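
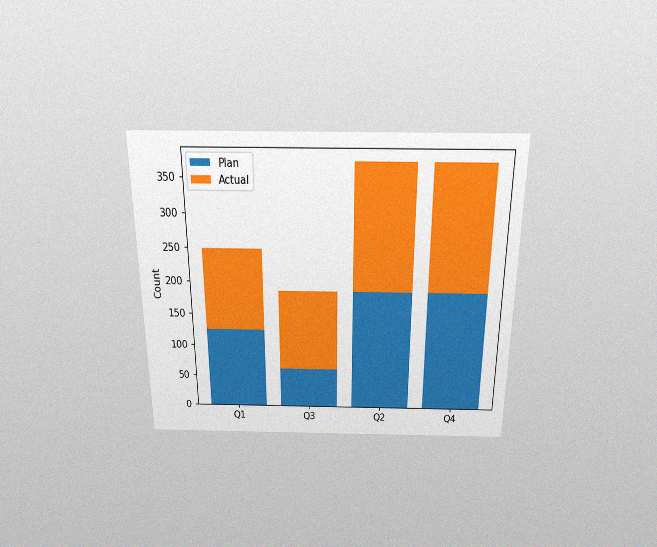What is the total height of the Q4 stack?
The chart is viewed slightly from above, with some photo noise. The Q4 stack's top reaches 372 on the y-axis.

372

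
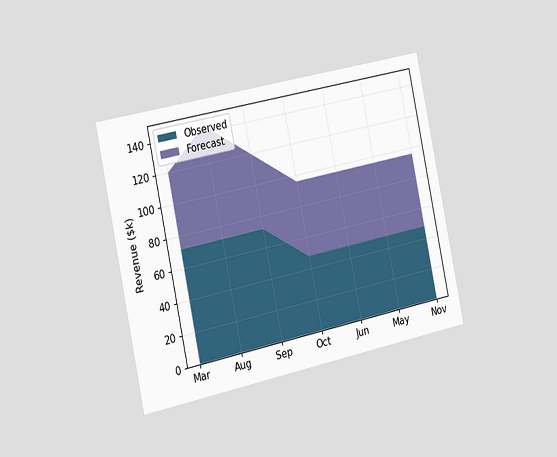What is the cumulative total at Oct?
$96k

The chart is tilted about 12° counter-clockwise and viewed slightly from the left. The stacked total at Oct reaches $96k.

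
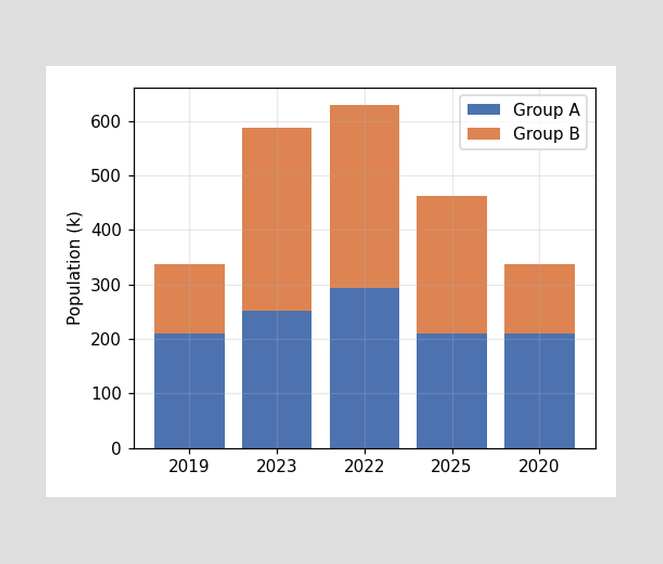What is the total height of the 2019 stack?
336k

The 2019 stack's top reaches 336k on the y-axis.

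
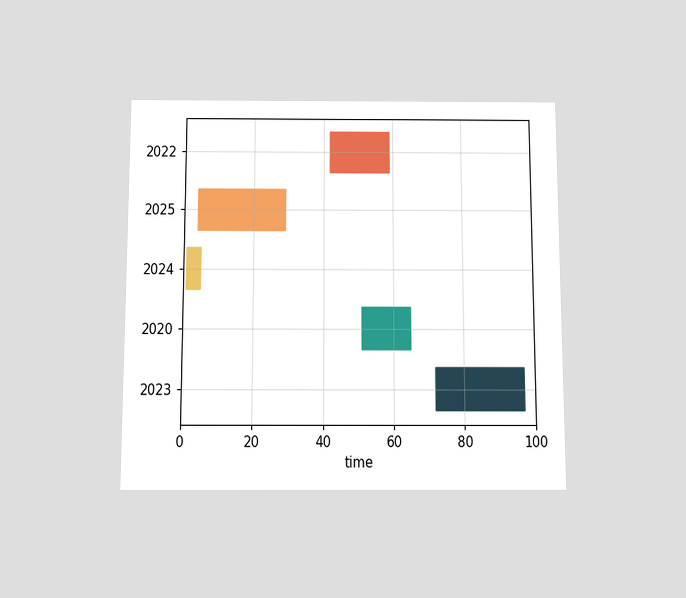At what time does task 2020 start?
51

The chart is viewed slightly from below. The 2020 bar begins at t=51.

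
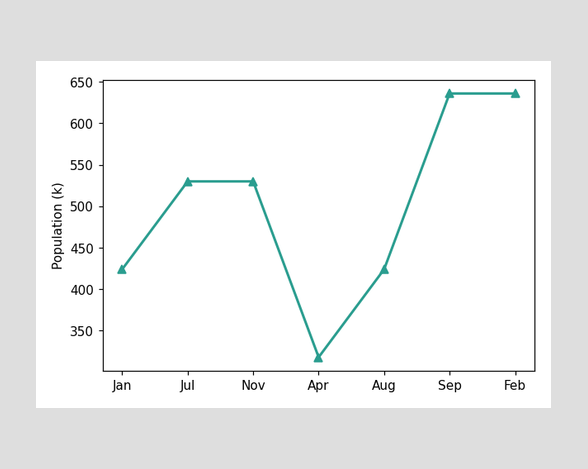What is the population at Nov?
At Nov, the line is at 530k.

530k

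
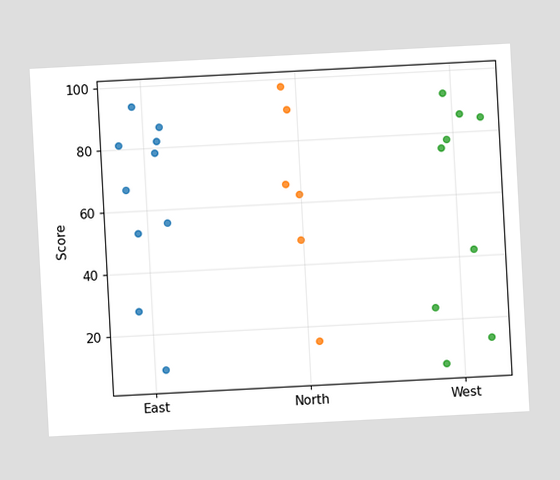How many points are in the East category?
10

The chart is tilted about 3° counter-clockwise. Counting the markers in the East column gives 10.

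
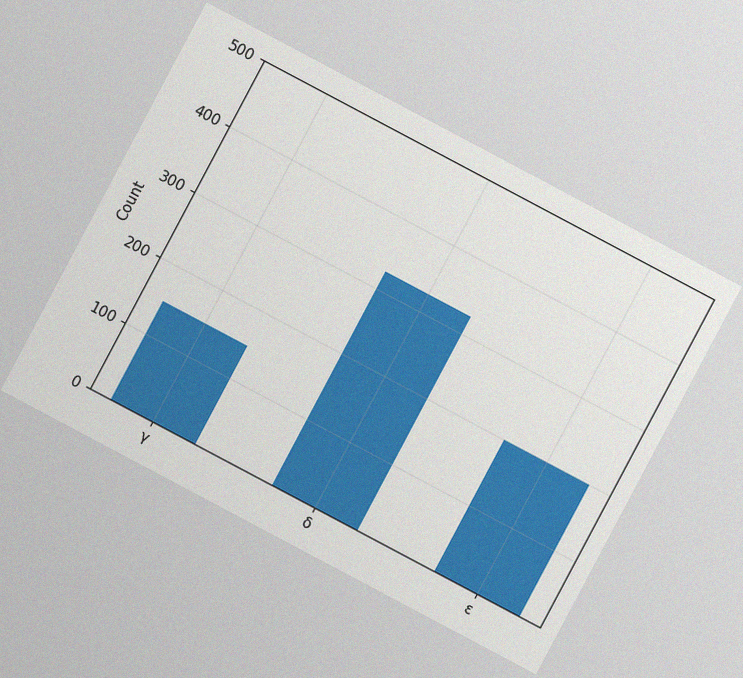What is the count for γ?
150

The chart is tilted about 28° clockwise, with some photo noise. Reading along the chart's y-axis, the γ bar reaches 150.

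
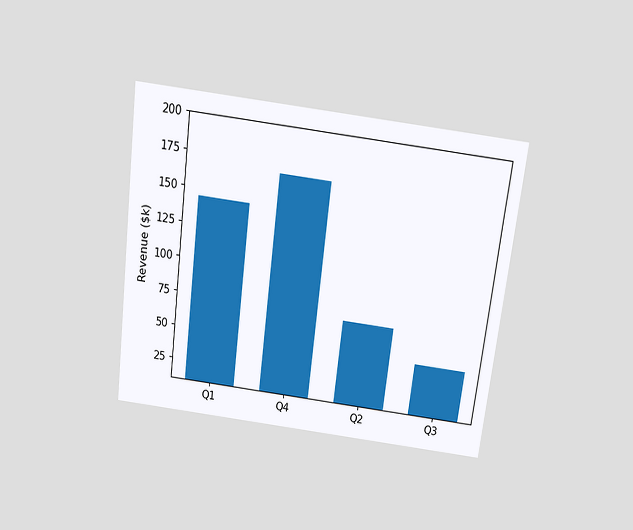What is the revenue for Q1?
$144k

The chart is tilted about 7° clockwise and viewed slightly from above. Reading along the chart's y-axis, the Q1 bar reaches $144k.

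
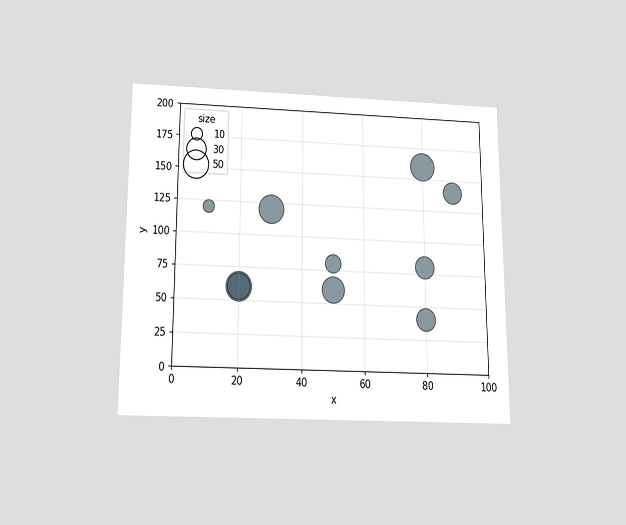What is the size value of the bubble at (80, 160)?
50

The chart is viewed slightly from below. Matching the bubble at (80, 160) against the size legend gives 50.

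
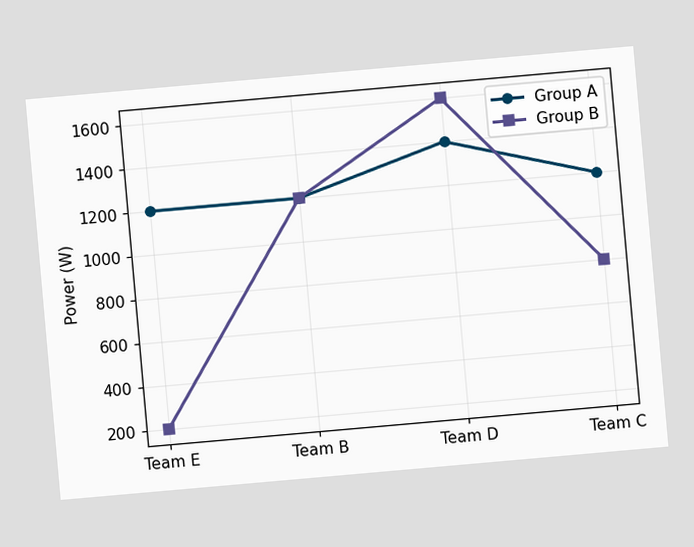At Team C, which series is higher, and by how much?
The chart is tilted about 5° counter-clockwise. At Team C, Group A sits above the other line by 400W.

Group A, by 400W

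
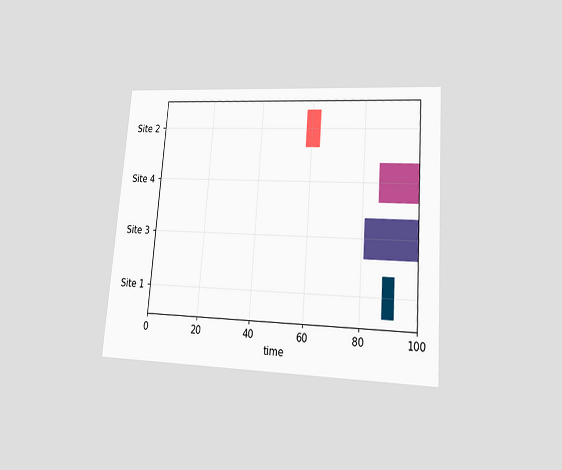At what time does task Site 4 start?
The chart is tilted about 4° clockwise and viewed at a slight angle. The Site 4 bar begins at t=86.

86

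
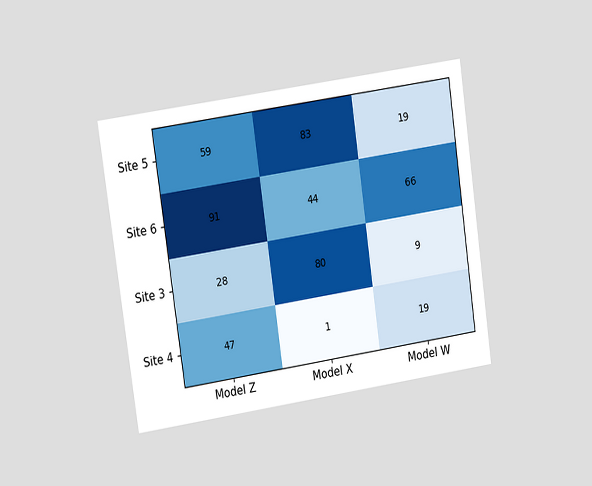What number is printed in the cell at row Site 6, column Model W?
66

The chart is tilted about 8° counter-clockwise and viewed at a slight angle. The (Site 6, Model W) cell reads 66.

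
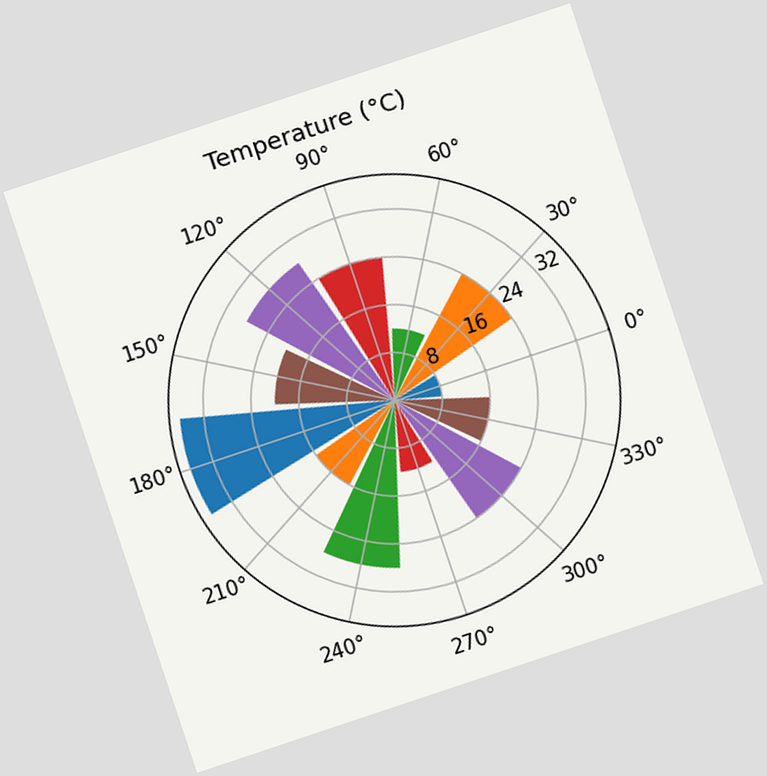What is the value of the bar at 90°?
The chart is tilted about 18° counter-clockwise. The bar at 90° reaches 24°C on the radial axis.

24°C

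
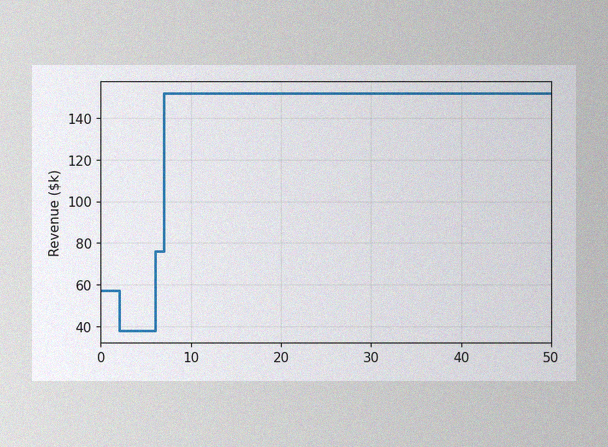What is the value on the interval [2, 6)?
The image has some photo noise and uneven lighting. On [2, 6) the step sits at $38k.

$38k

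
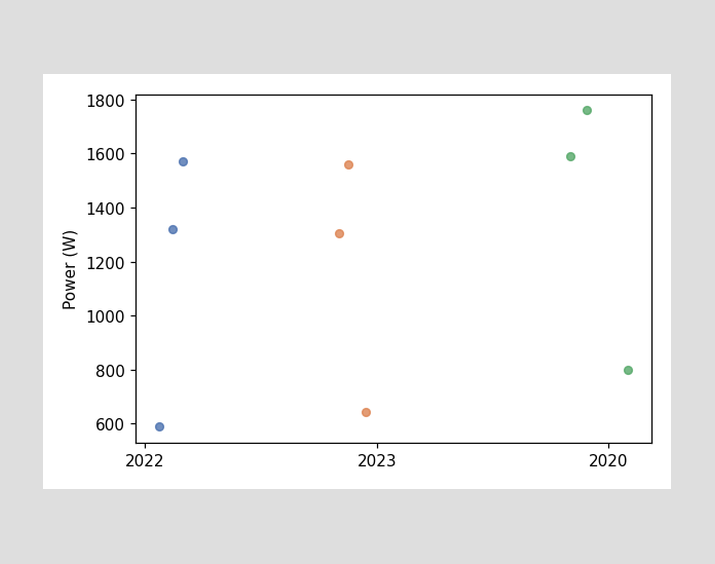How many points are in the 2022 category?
Counting the markers in the 2022 column gives 3.

3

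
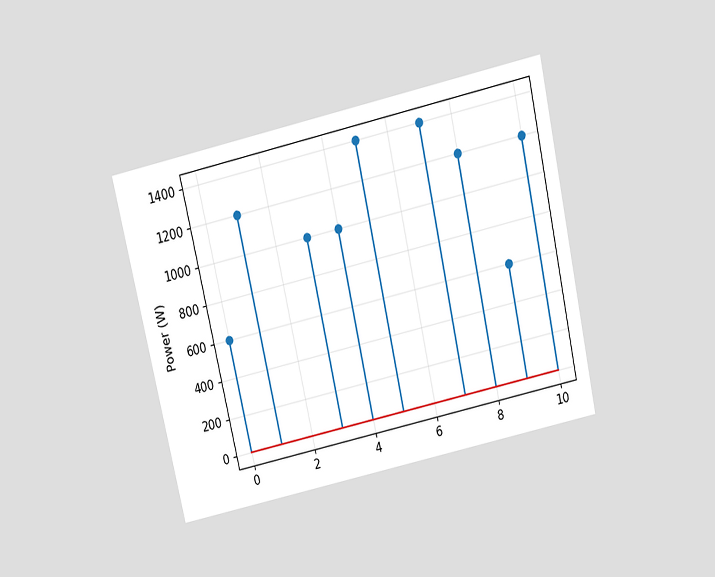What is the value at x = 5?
1400W

The chart is tilted about 13° counter-clockwise and viewed slightly from above. The stem at x=5 reaches 1400W.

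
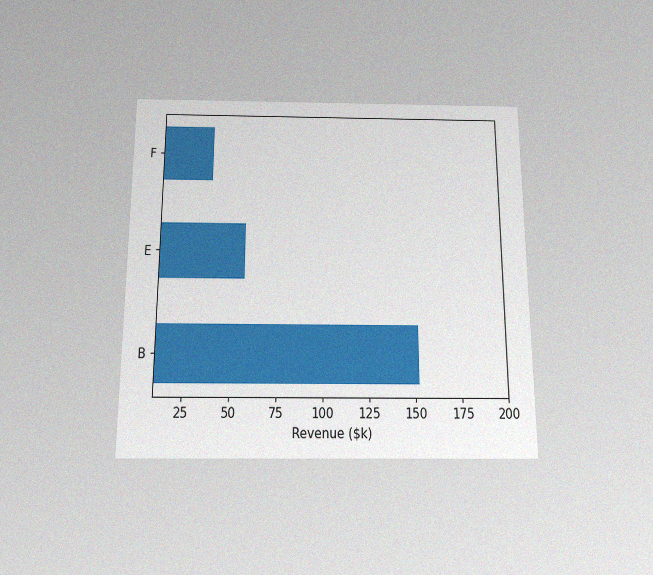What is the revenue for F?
$38k

The chart is viewed slightly from below, with some photo noise. Reading along the chart's x-axis, the F bar reaches $38k.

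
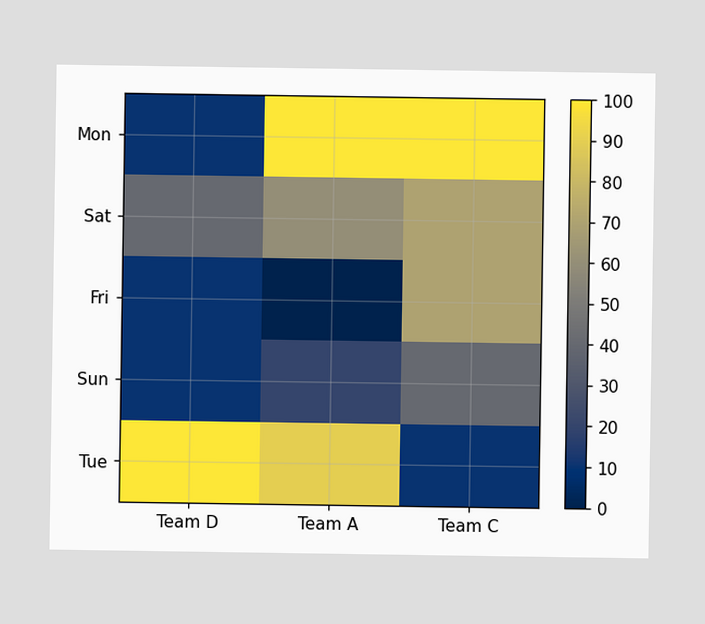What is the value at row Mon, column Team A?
100

Matching cell (Mon, Team A) against the colorbar gives 100.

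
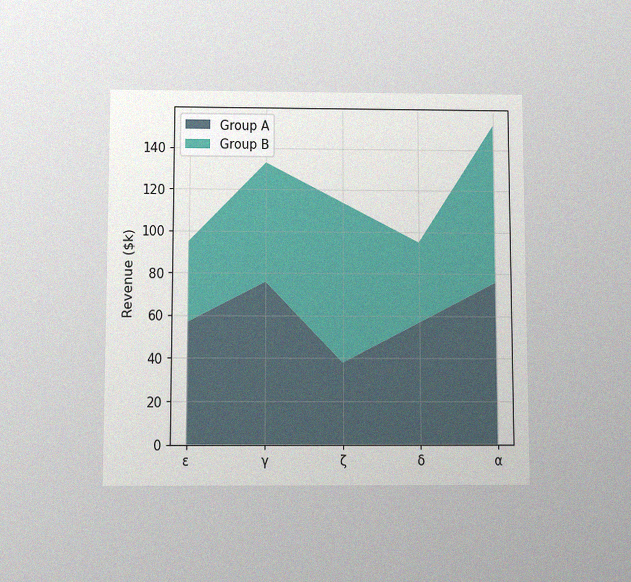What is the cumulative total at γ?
The chart is viewed slightly from below, with some photo noise. The stacked total at γ reaches $133k.

$133k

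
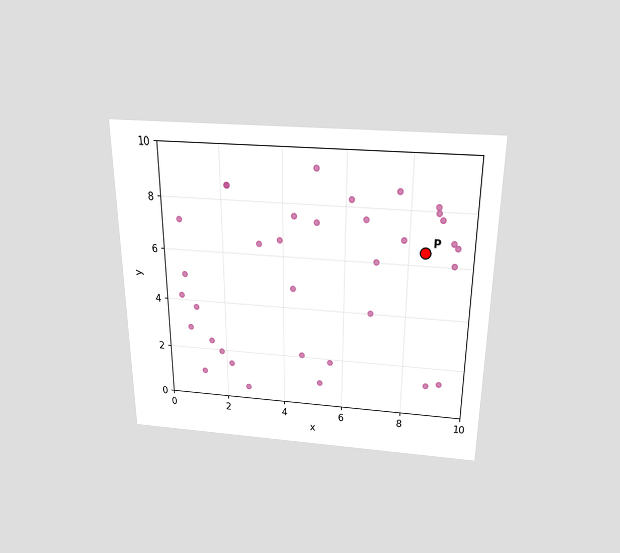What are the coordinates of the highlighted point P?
The chart is viewed slightly from above. Following the gridlines from P to each axis, P sits at (8.5, 6.5).

(8.5, 6.5)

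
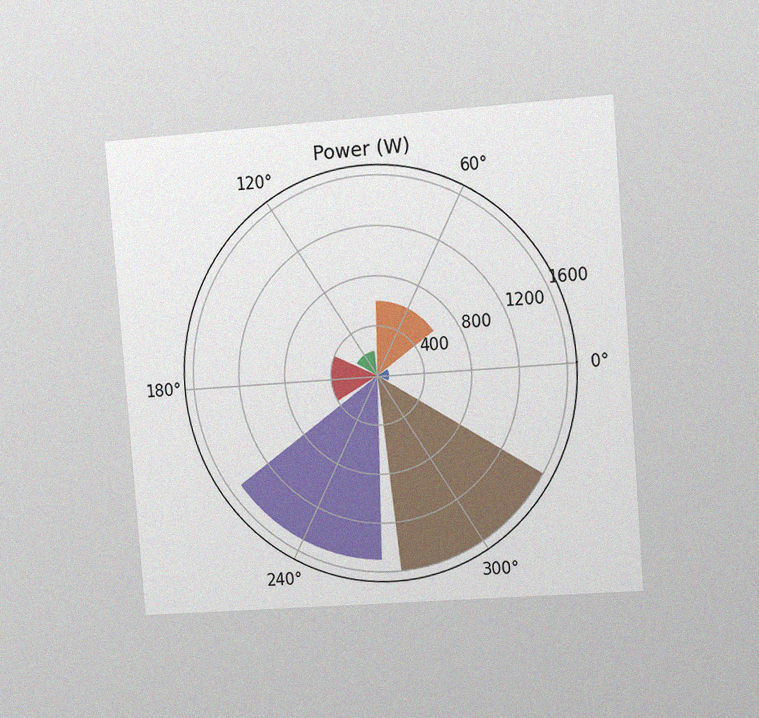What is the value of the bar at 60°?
The chart is tilted about 4° counter-clockwise and viewed slightly from the right, with some photo noise. The bar at 60° reaches 600W on the radial axis.

600W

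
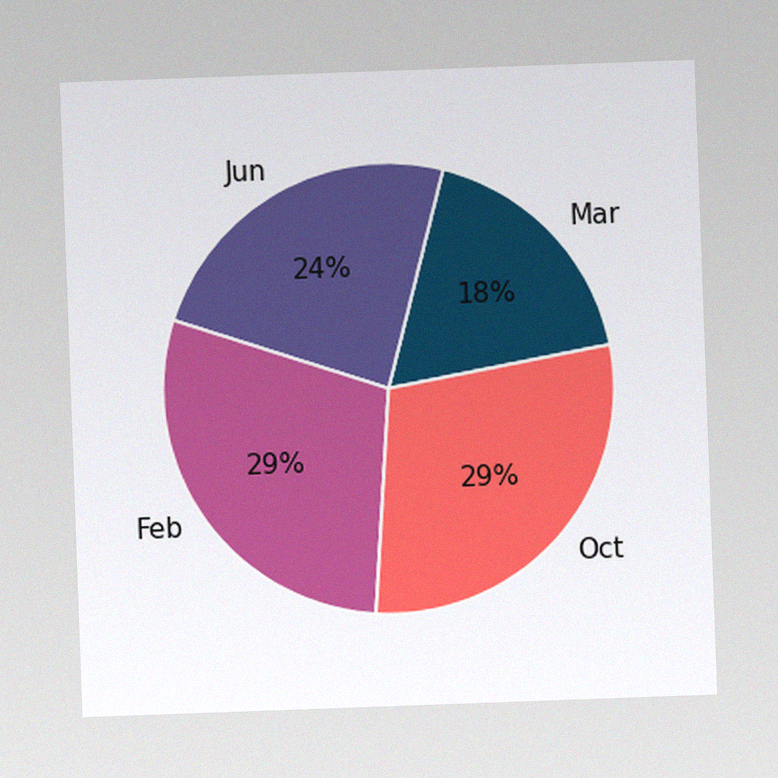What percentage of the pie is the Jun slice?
24%

The chart is tilted about 2° counter-clockwise, with some photo noise. The Jun slice takes up 24% of the pie.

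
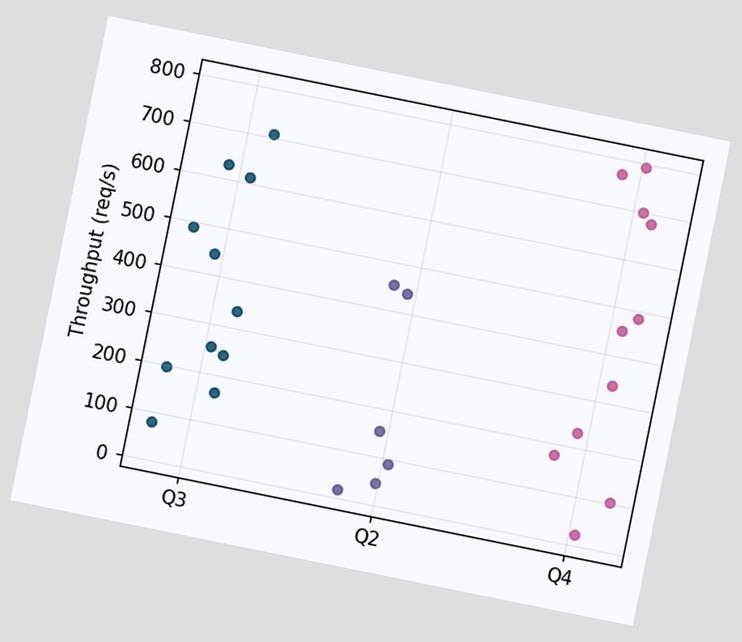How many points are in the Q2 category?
The chart is tilted about 11° clockwise. Counting the markers in the Q2 column gives 6.

6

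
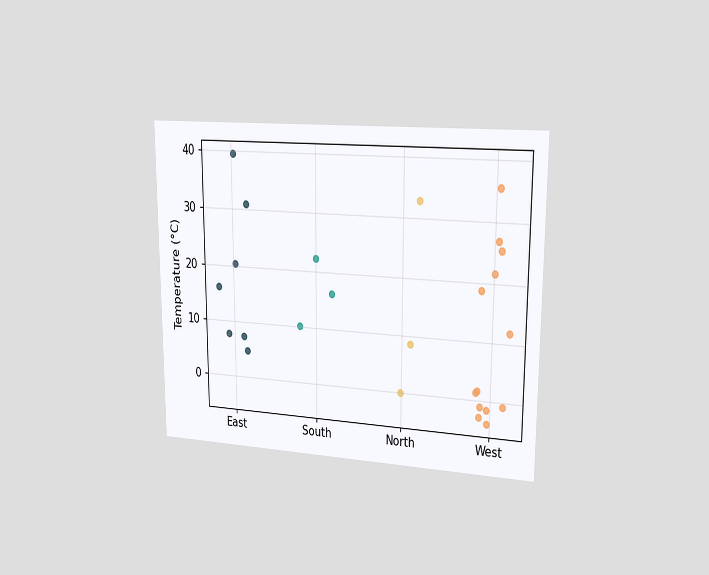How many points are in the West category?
The chart is viewed slightly from the right. Counting the markers in the West column gives 13.

13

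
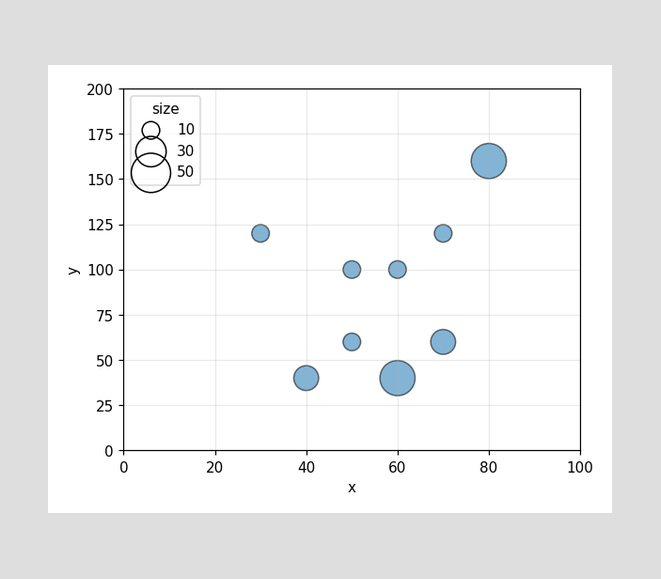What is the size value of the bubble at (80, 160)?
40

Matching the bubble at (80, 160) against the size legend gives 40.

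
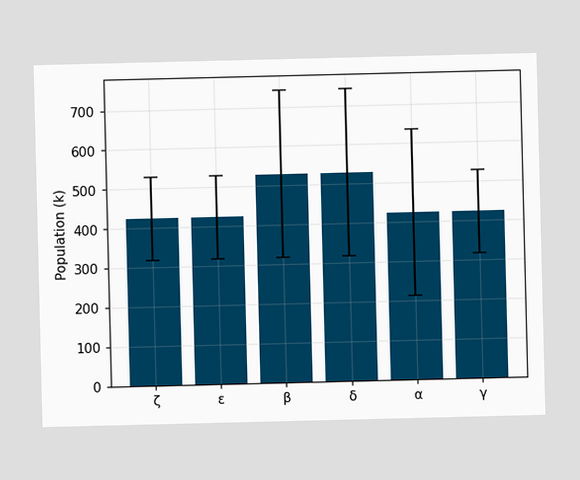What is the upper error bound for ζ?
The ζ bar's upper whisker reaches 530k.

530k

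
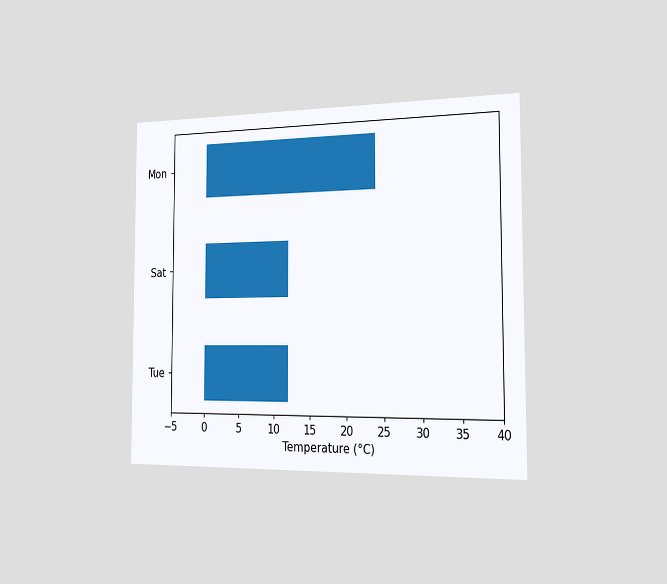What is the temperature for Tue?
The chart is viewed slightly from the right. Reading along the chart's x-axis, the Tue bar reaches 12°C.

12°C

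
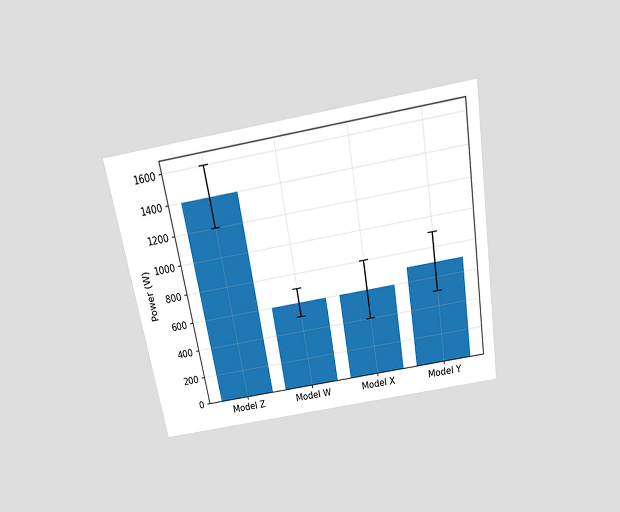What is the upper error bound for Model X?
800W

The chart is tilted about 10° counter-clockwise and viewed slightly from above. The Model X bar's upper whisker reaches 800W.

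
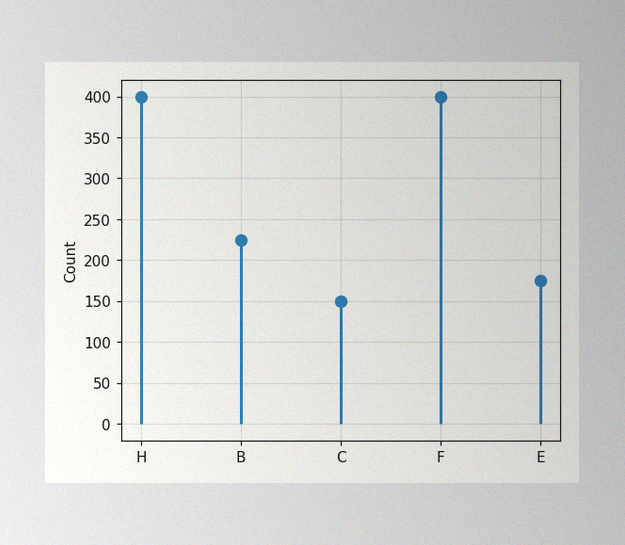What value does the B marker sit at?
The image has some photo noise and uneven lighting. The B marker sits at 225.

225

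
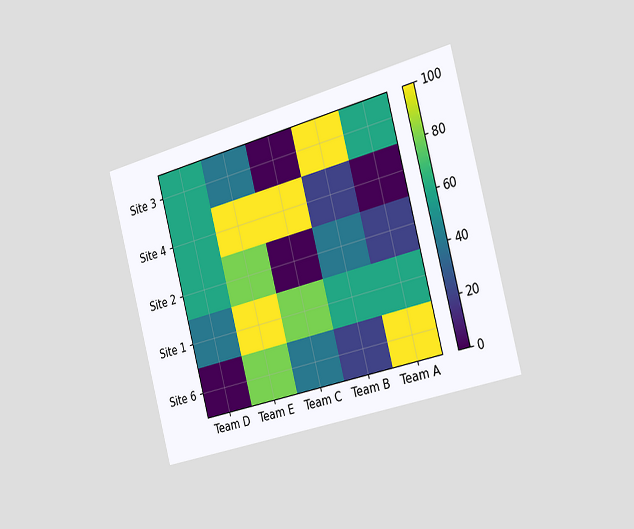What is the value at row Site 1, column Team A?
60

The chart is tilted about 15° counter-clockwise and viewed slightly from the right. Matching cell (Site 1, Team A) against the colorbar gives 60.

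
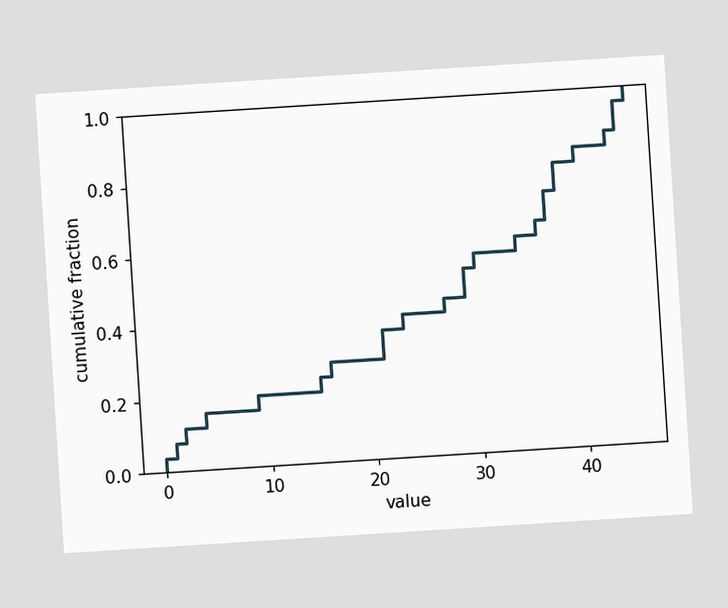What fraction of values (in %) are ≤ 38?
80%

The chart is tilted about 4° counter-clockwise. At x=38 the ECDF step is at 80%.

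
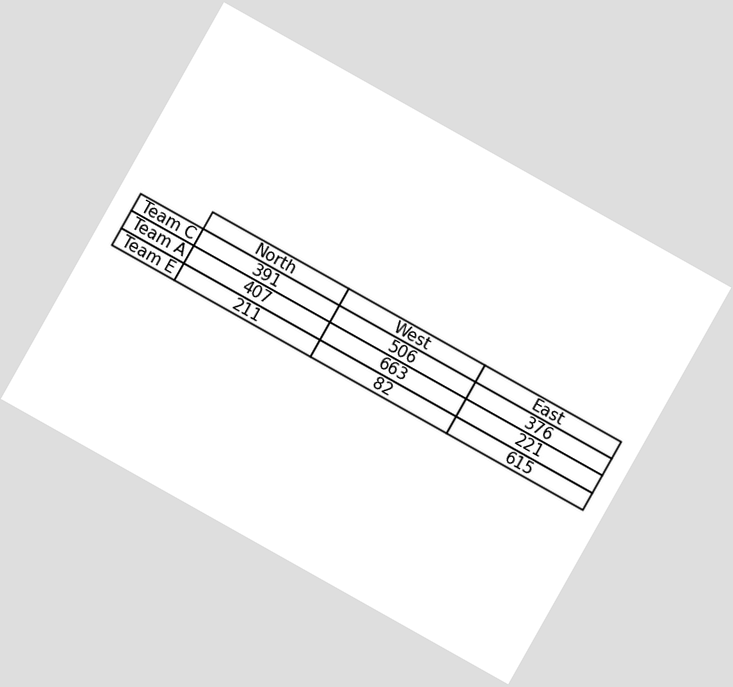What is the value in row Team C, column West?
The chart is tilted about 29° clockwise. The (Team C, West) cell reads 506.

506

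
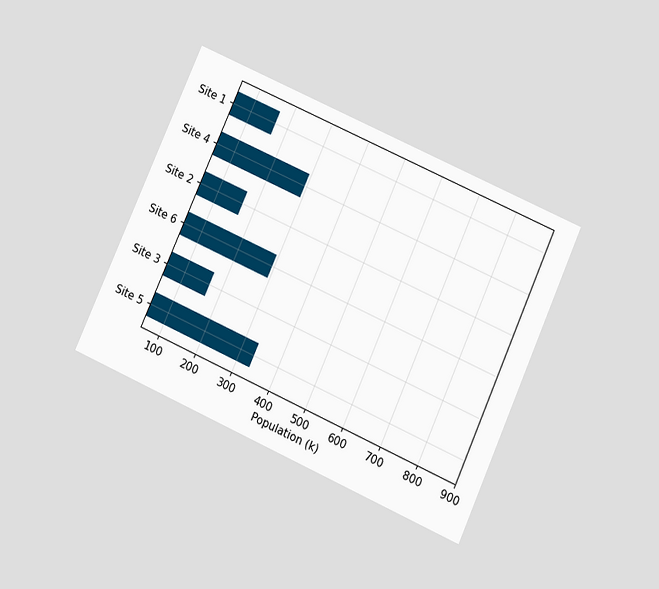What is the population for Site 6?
The chart is tilted about 24° clockwise and viewed slightly from below. Reading along the chart's x-axis, the Site 6 bar reaches 294k.

294k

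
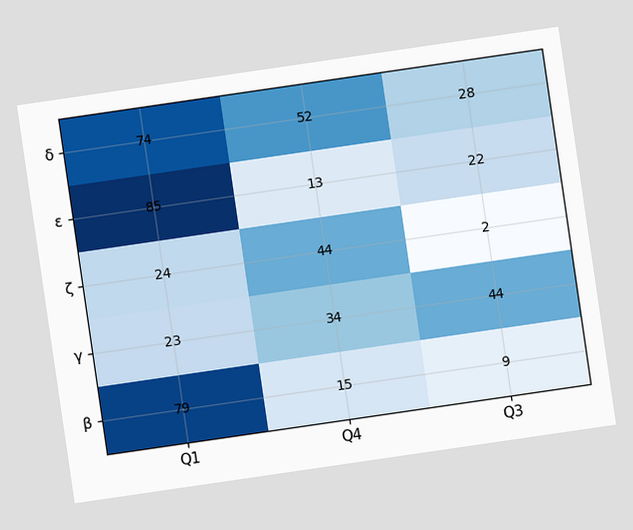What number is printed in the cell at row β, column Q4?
15

The chart is tilted about 8° counter-clockwise. The (β, Q4) cell reads 15.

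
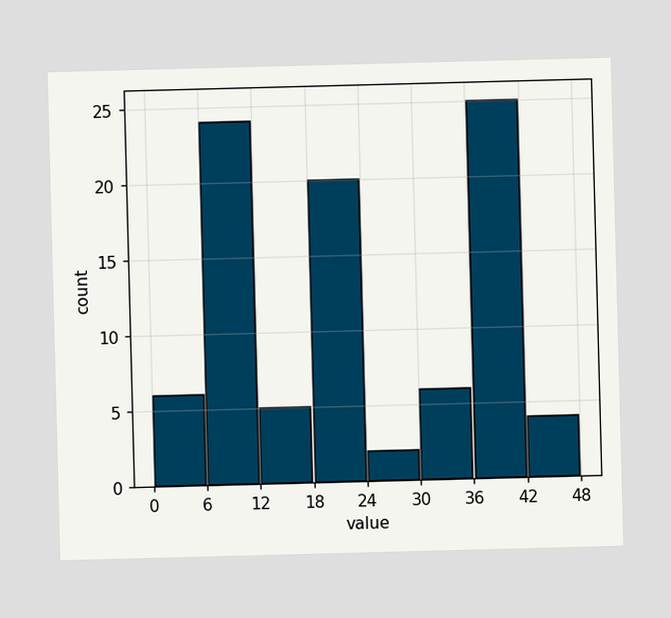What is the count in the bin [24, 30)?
The [24, 30) bin has height 2.

2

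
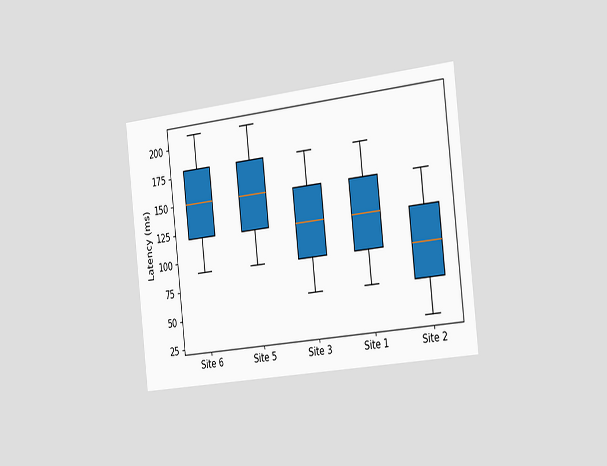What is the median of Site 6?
The chart is tilted about 6° counter-clockwise and viewed slightly from the right. The median line in the Site 6 box sits at 150ms.

150ms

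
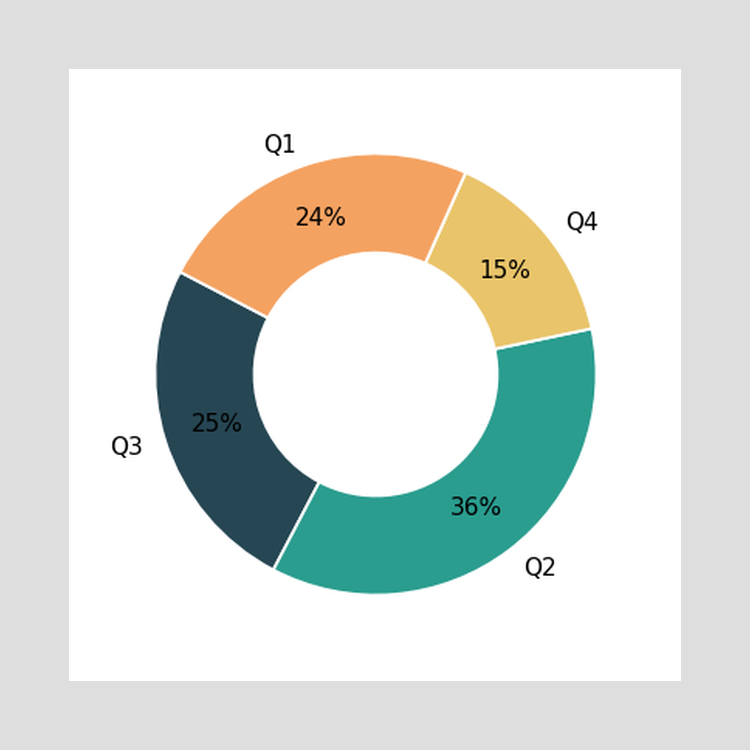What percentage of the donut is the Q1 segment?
24%

The Q1 segment takes up 24% of the ring.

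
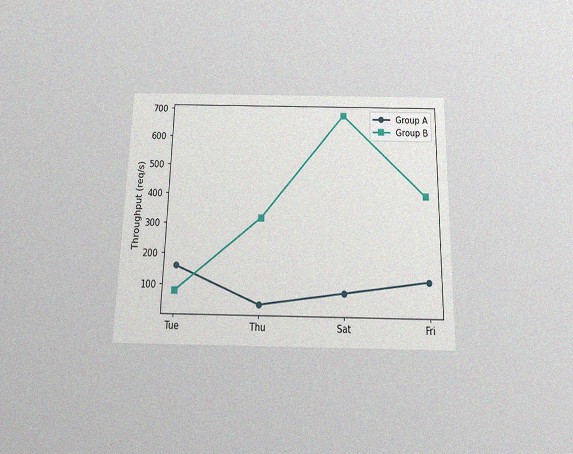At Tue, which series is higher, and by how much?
The chart is viewed slightly from below, with some photo noise. At Tue, Group A sits above the other line by 80req/s.

Group A, by 80req/s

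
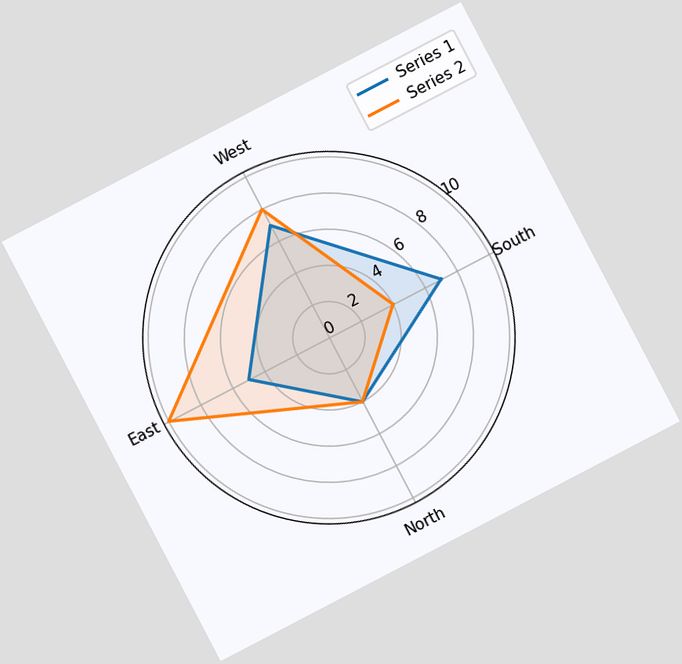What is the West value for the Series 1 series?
The chart is tilted about 28° counter-clockwise. On the West axis, Series 1 reaches 7.

7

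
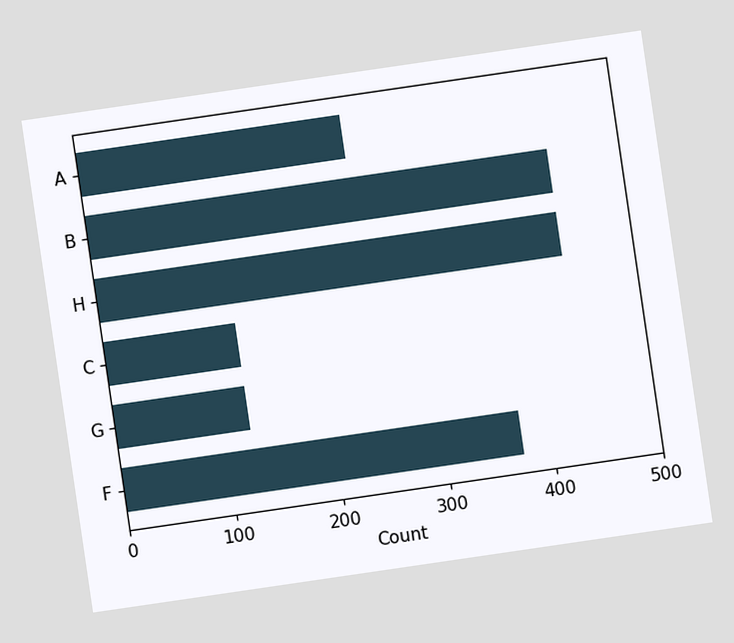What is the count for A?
The chart is tilted about 8° counter-clockwise. Reading along the chart's x-axis, the A bar reaches 248.

248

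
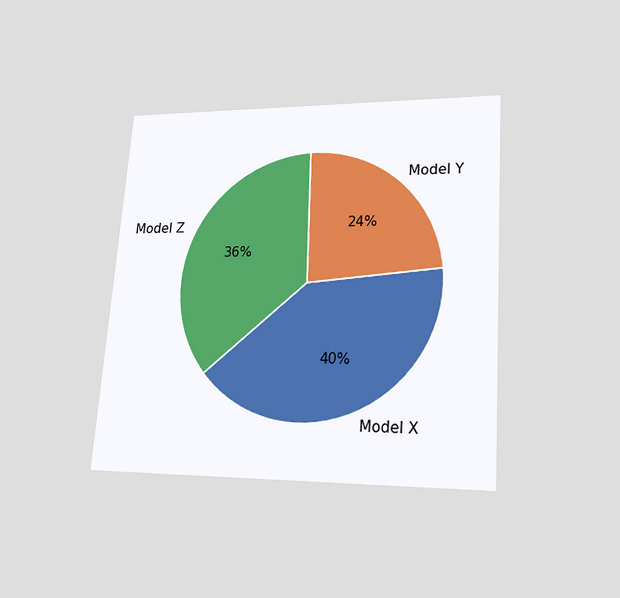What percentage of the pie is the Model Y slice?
The chart is tilted about 4° clockwise and viewed at a slight angle. The Model Y slice takes up 24% of the pie.

24%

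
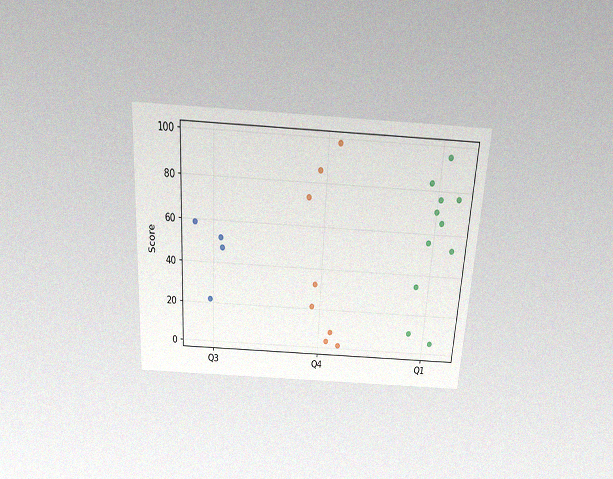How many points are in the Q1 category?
11

The chart is tilted about 3° clockwise and viewed slightly from above, with some photo noise. Counting the markers in the Q1 column gives 11.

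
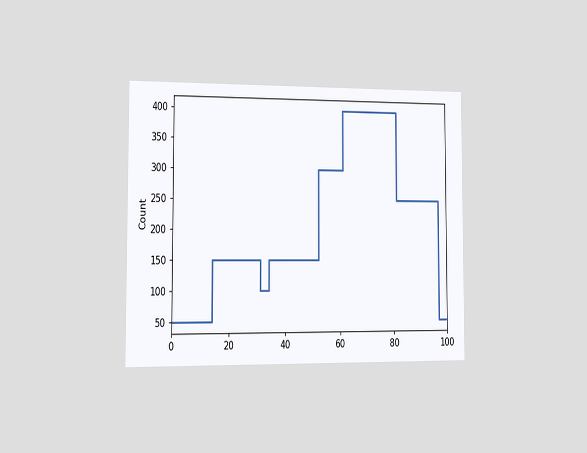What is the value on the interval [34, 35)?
The chart is viewed slightly from the left. On [34, 35) the step sits at 150.

150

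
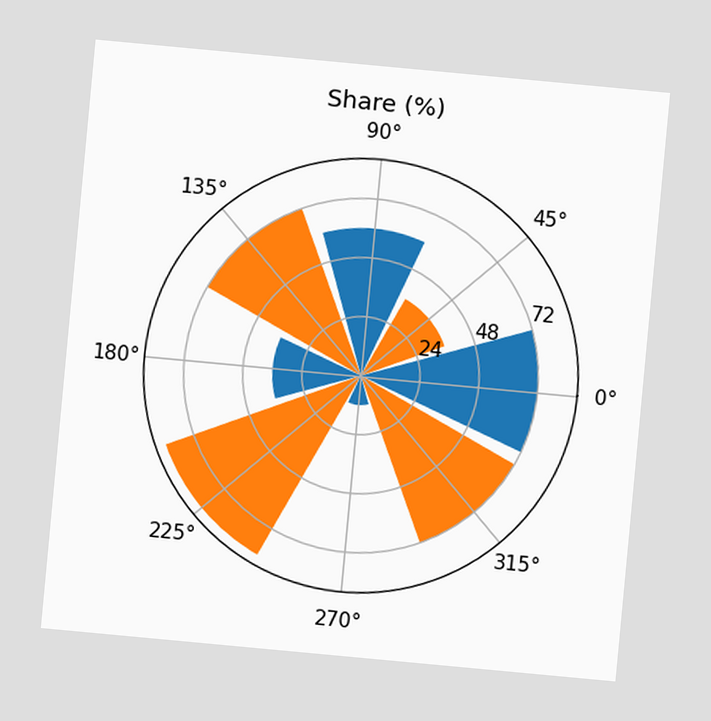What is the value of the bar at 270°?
12%

The chart is tilted about 5° clockwise. The bar at 270° reaches 12% on the radial axis.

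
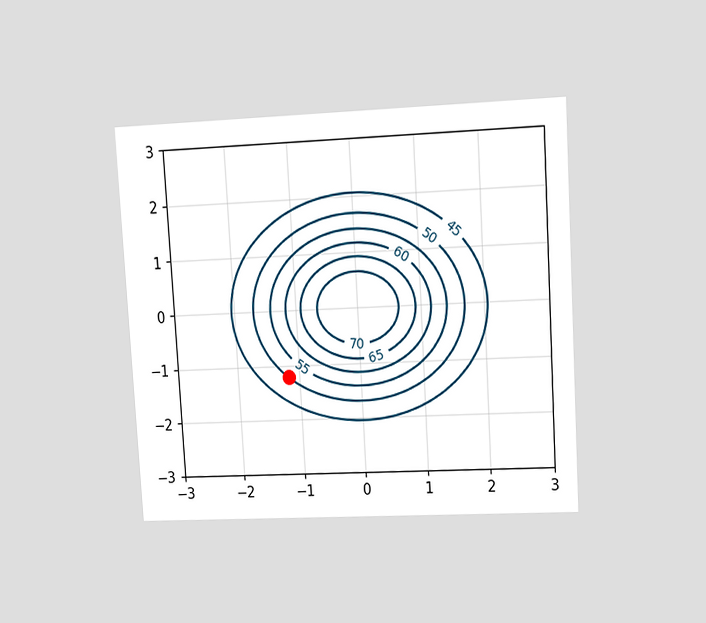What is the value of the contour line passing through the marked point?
The chart is tilted about 3° counter-clockwise and viewed at a slight angle. The marked point sits on the contour labelled 50.

50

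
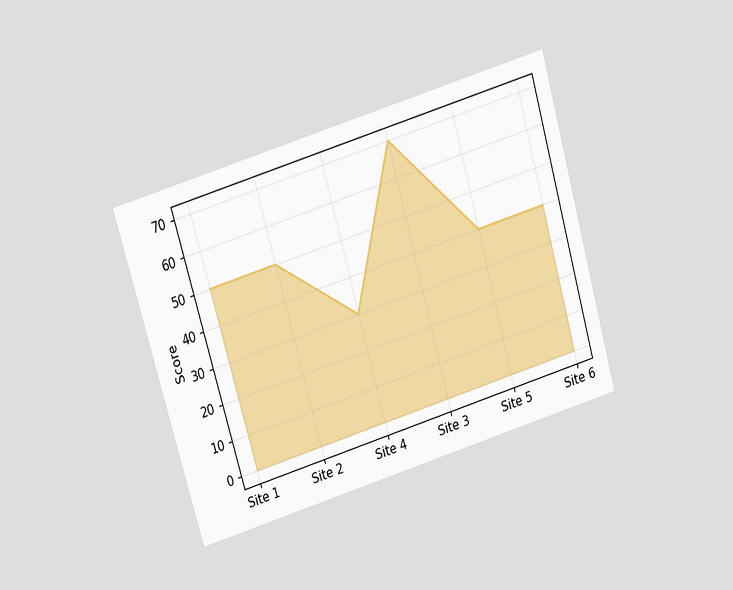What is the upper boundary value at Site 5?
40

The chart is tilted about 16° counter-clockwise and viewed slightly from above. At Site 5 the upper boundary is at 40.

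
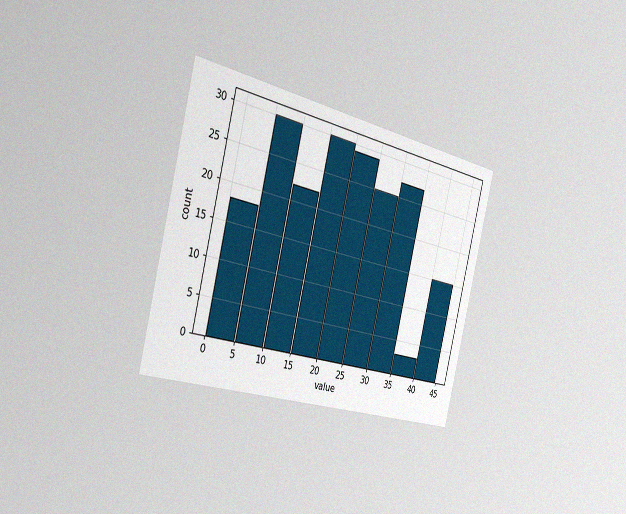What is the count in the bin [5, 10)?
The chart is tilted about 14° clockwise and viewed slightly from the left, with some photo noise. The [5, 10) bin has height 30.

30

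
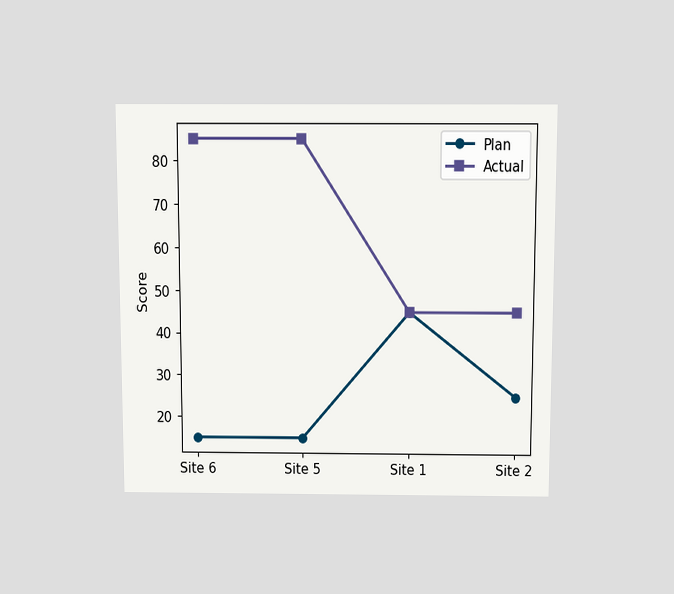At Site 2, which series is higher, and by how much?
The chart is viewed slightly from above. At Site 2, Actual sits above the other line by 20.

Actual, by 20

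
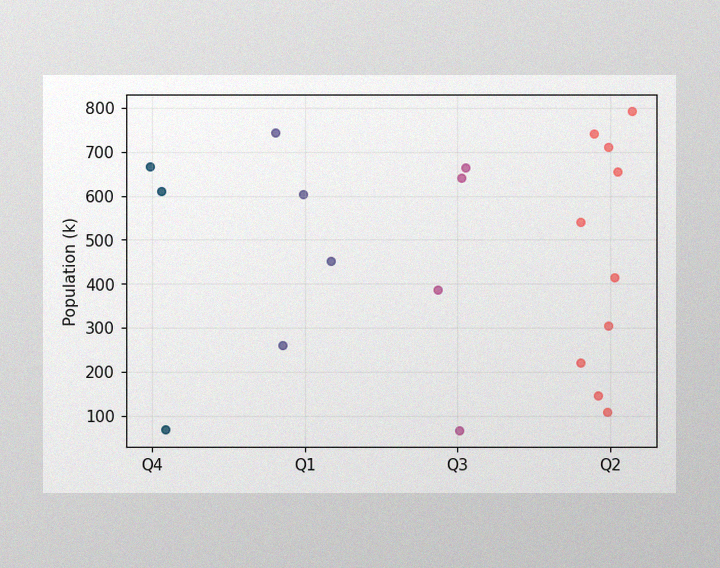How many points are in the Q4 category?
3

The image has some photo noise and uneven lighting. Counting the markers in the Q4 column gives 3.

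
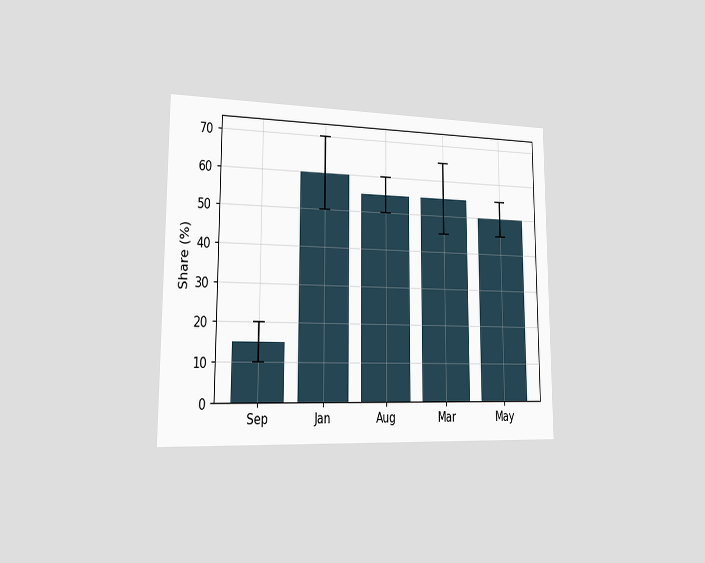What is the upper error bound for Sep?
The chart is viewed slightly from the left. The Sep bar's upper whisker reaches 20%.

20%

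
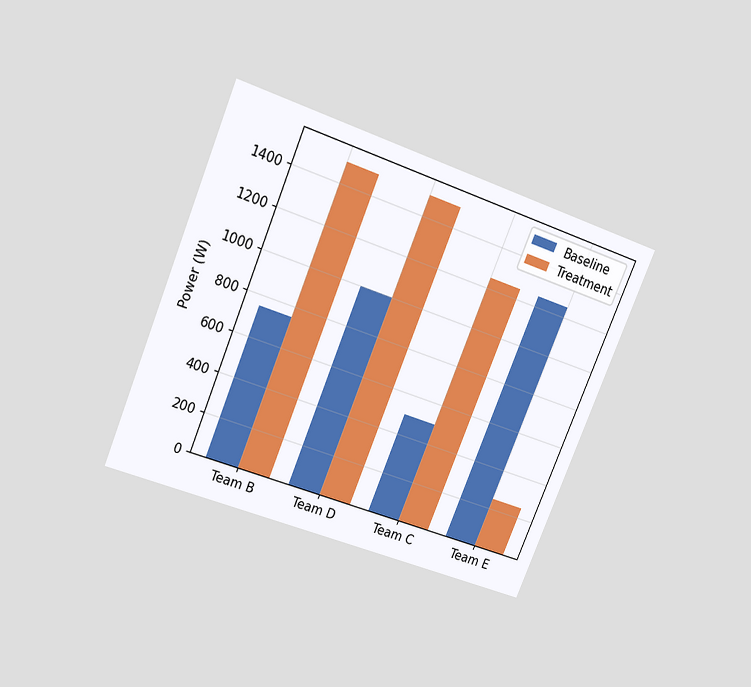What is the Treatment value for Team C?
1250W

The chart is tilted about 22° clockwise and viewed slightly from above. The Treatment bar at Team C reaches 1250W on the y-axis.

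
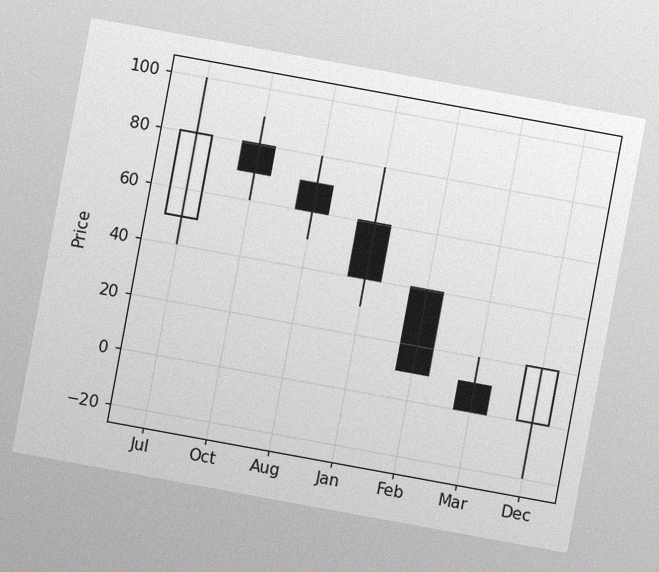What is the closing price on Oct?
The chart is tilted about 10° clockwise, with some photo noise. The Oct candle closes at 70.

70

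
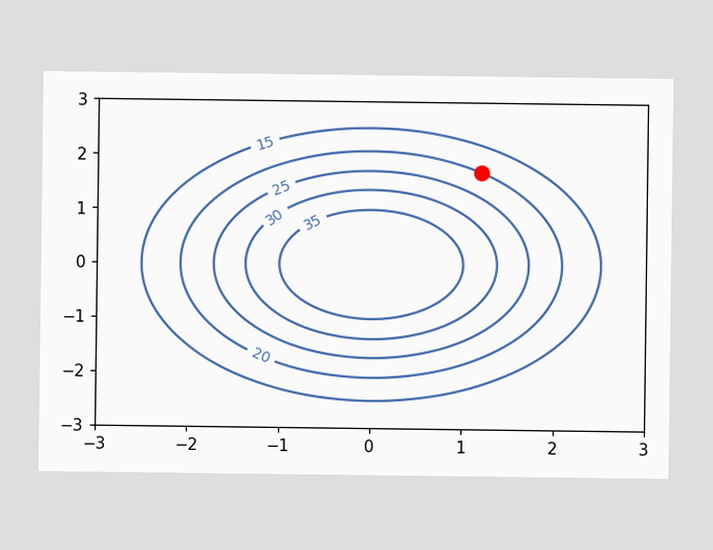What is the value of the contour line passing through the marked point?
The marked point sits on the contour labelled 20.

20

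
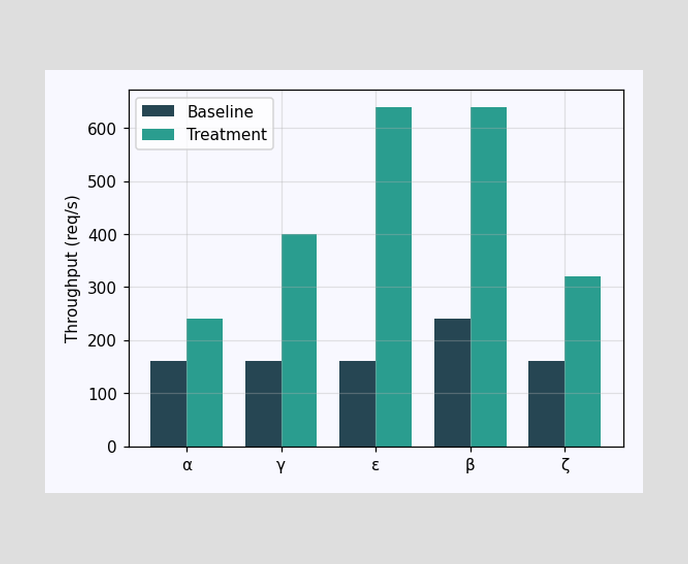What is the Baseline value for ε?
The Baseline bar at ε reaches 160req/s on the y-axis.

160req/s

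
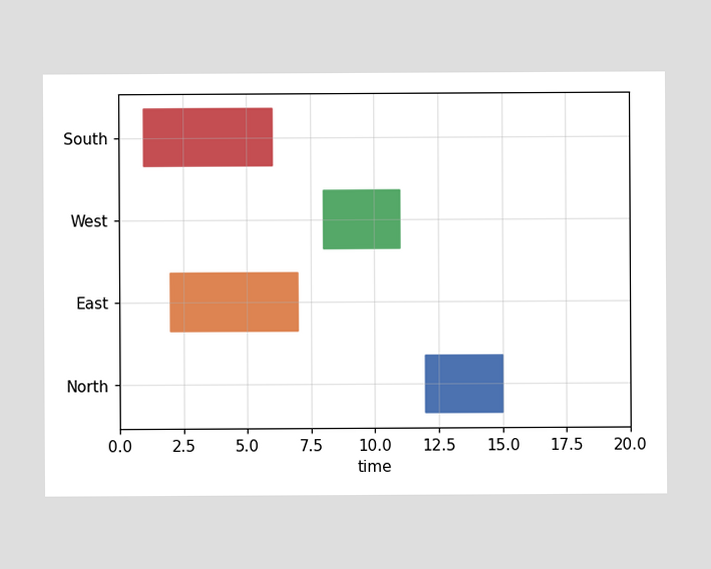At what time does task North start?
The North bar begins at t=12.

12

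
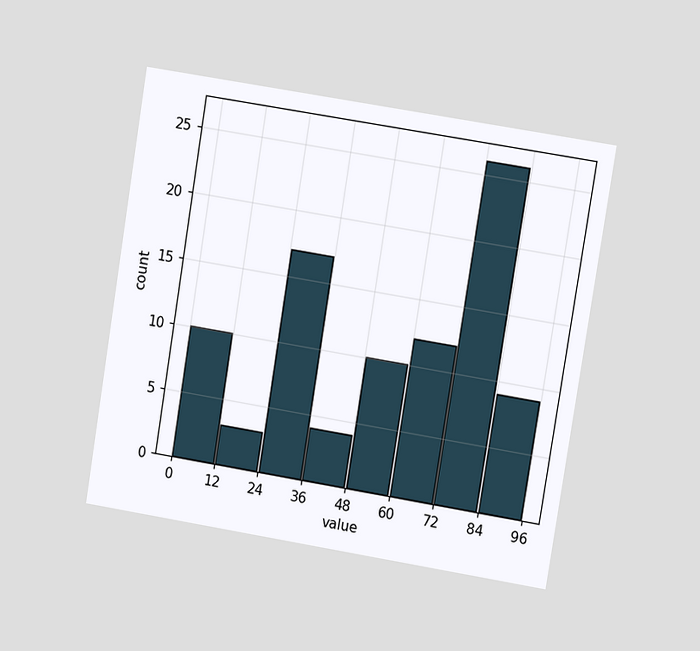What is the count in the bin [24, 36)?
17

The chart is tilted about 9° clockwise and viewed at a slight angle. The [24, 36) bin has height 17.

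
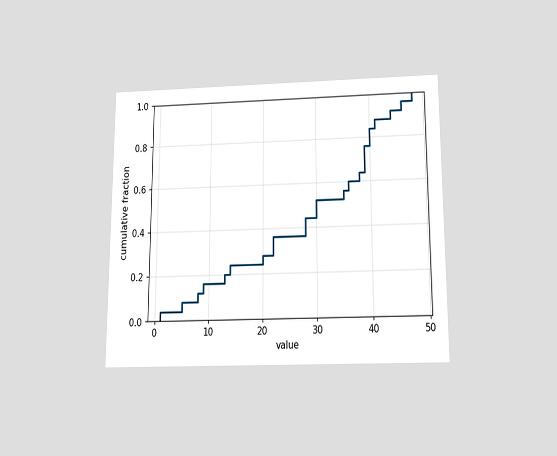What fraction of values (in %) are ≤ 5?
8%

The chart is viewed slightly from below. At x=5 the ECDF step is at 8%.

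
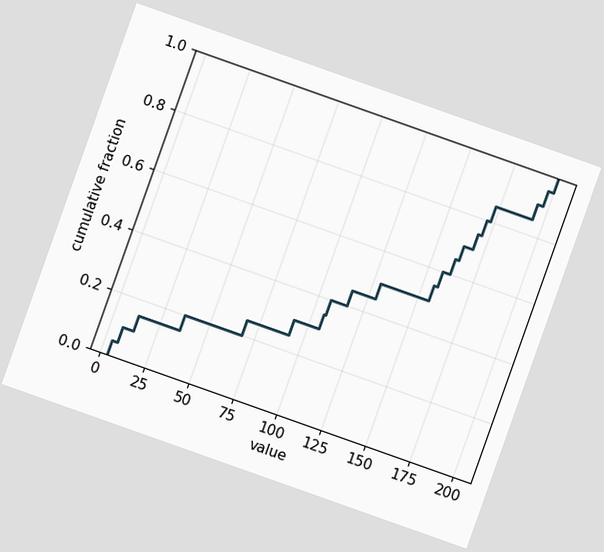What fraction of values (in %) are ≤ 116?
The chart is tilted about 20° clockwise. At x=116 the ECDF step is at 45%.

45%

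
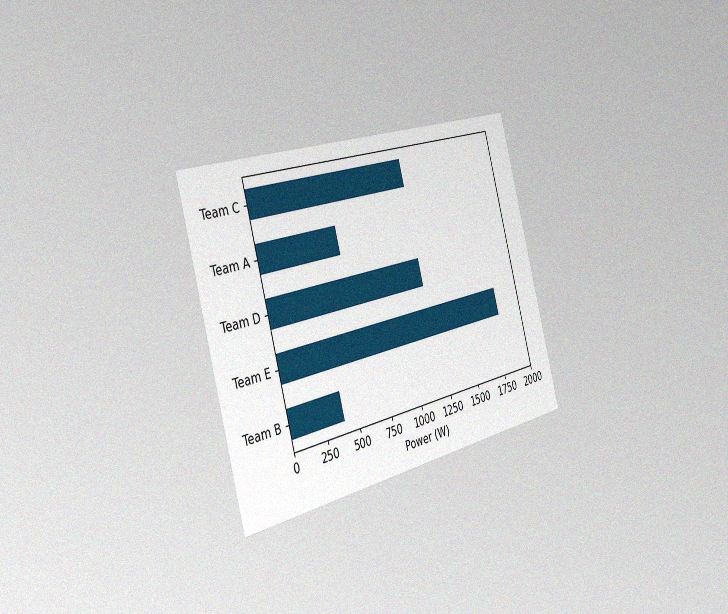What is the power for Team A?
600W

The chart is tilted about 15° counter-clockwise and viewed slightly from the left, with some photo noise. Reading along the chart's x-axis, the Team A bar reaches 600W.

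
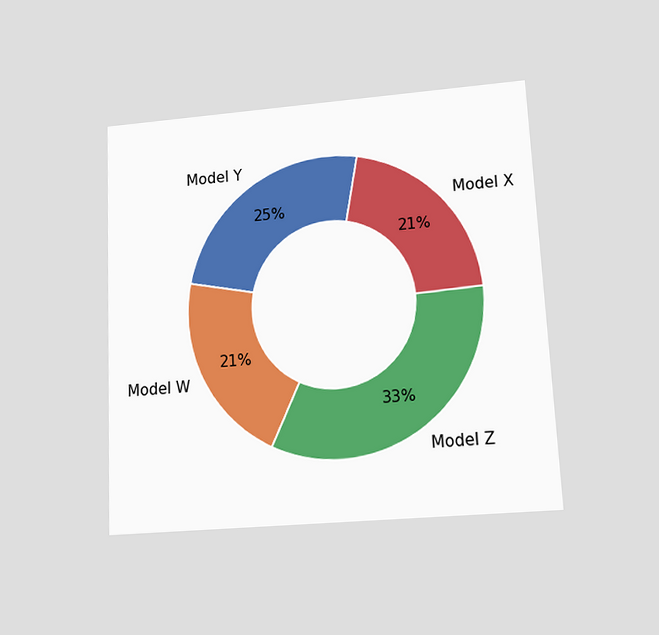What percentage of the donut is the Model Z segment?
33%

The chart is tilted about 3° counter-clockwise and viewed slightly from below. The Model Z segment takes up 33% of the ring.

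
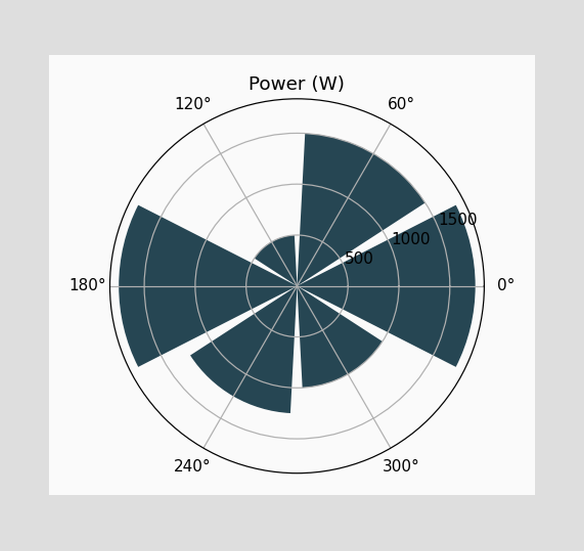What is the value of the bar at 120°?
500W

The bar at 120° reaches 500W on the radial axis.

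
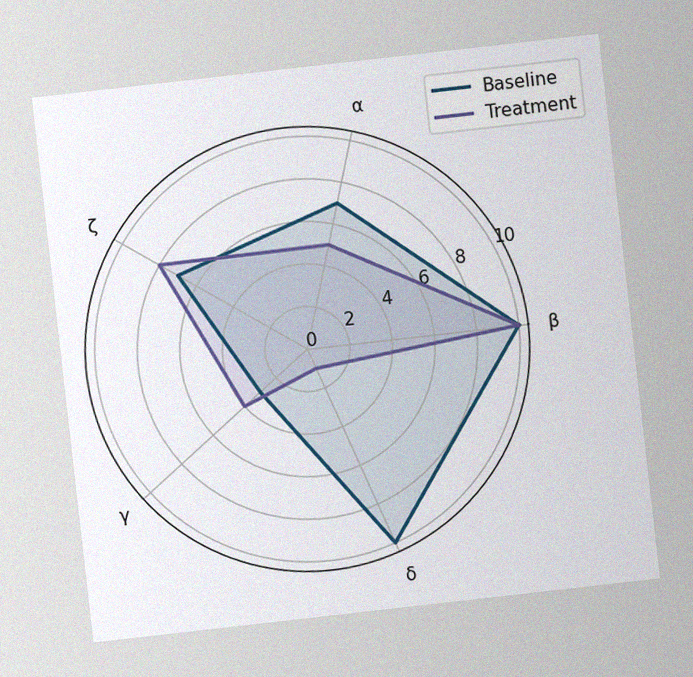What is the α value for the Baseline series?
The chart is tilted about 6° counter-clockwise, with some photo noise. On the α axis, Baseline reaches 7.

7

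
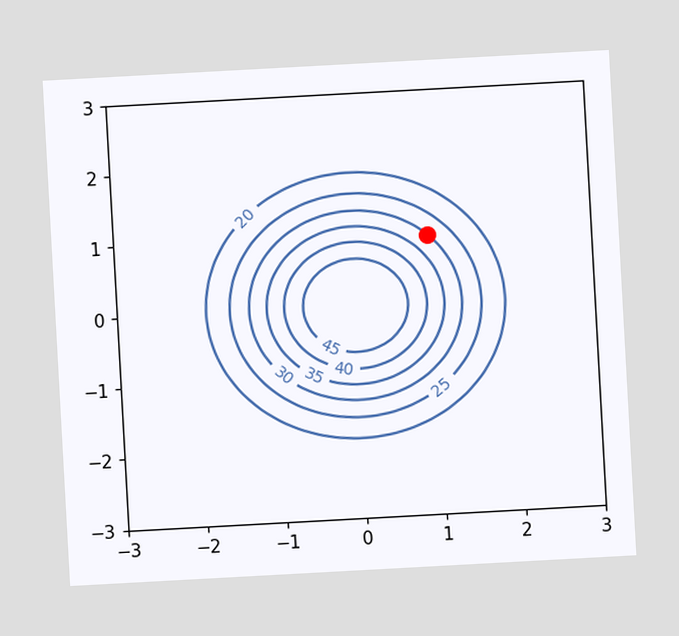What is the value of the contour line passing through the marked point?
The chart is tilted about 3° counter-clockwise. The marked point sits on the contour labelled 30.

30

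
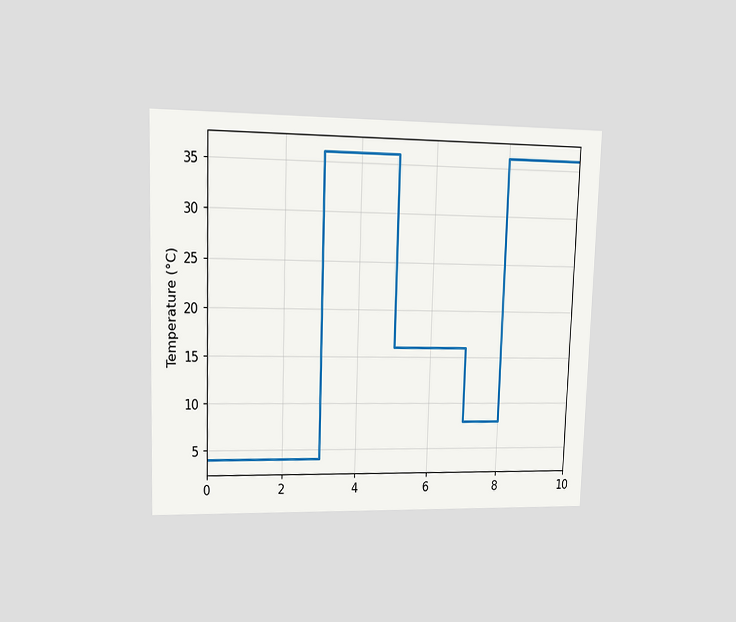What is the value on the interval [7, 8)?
8°C

The chart is viewed at a slight angle. On [7, 8) the step sits at 8°C.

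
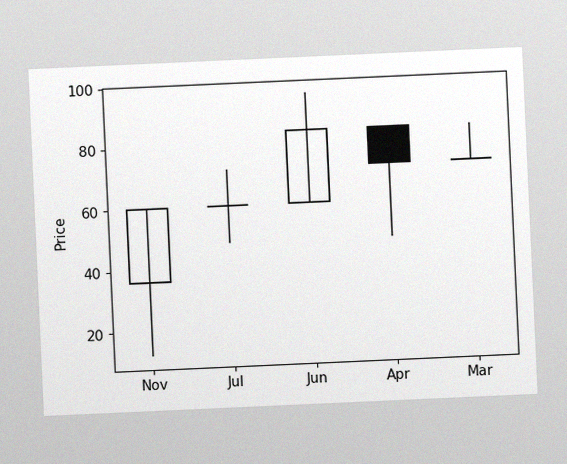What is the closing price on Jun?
The chart is tilted about 3° counter-clockwise, with some photo noise. The Jun candle closes at 84.

84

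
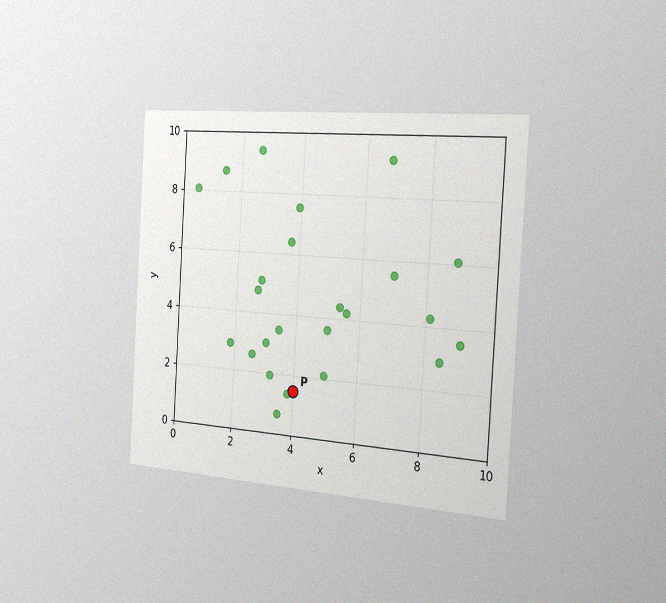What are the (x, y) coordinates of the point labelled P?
(4, 1.5)

The chart is tilted about 3° clockwise and viewed slightly from the right, with some photo noise. Following the gridlines from P to each axis, P sits at (4, 1.5).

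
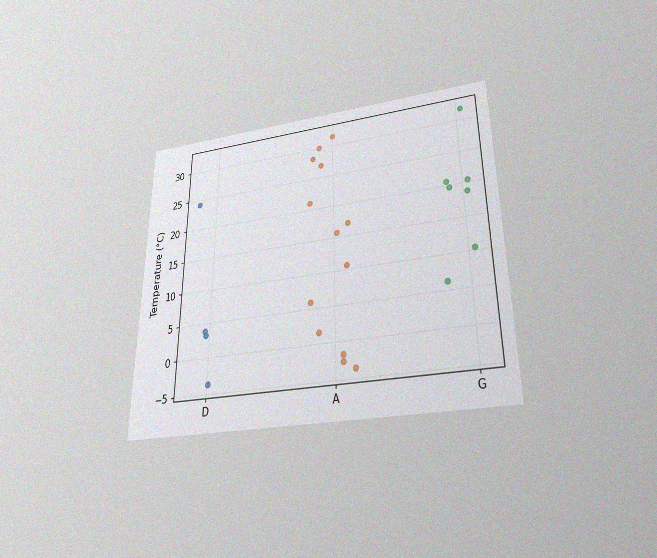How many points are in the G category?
7

The chart is viewed slightly from below, with some photo noise. Counting the markers in the G column gives 7.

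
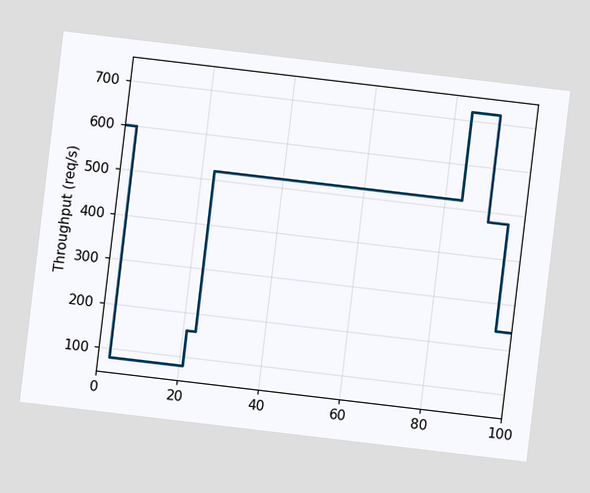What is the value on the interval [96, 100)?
The chart is tilted about 7° clockwise. On [96, 100) the step sits at 240req/s.

240req/s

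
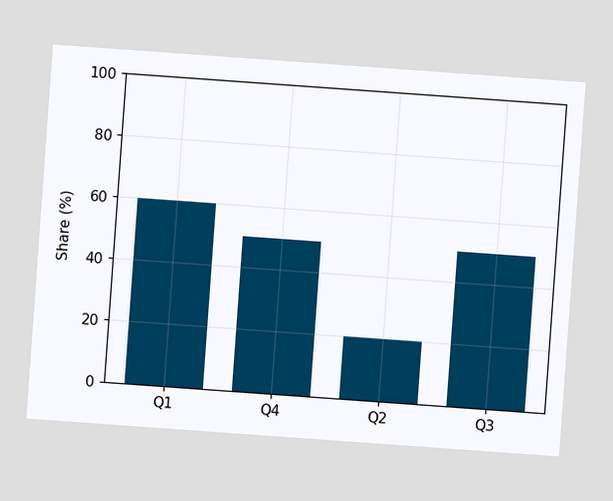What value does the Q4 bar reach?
The chart is tilted about 4° clockwise. Reading along the chart's y-axis, the Q4 bar reaches 50%.

50%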